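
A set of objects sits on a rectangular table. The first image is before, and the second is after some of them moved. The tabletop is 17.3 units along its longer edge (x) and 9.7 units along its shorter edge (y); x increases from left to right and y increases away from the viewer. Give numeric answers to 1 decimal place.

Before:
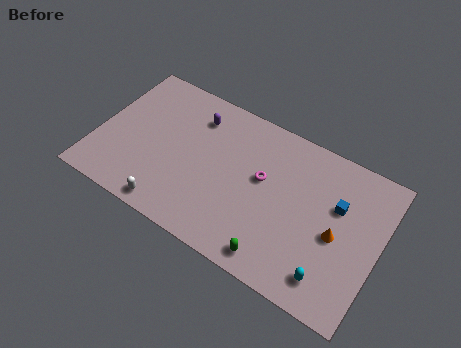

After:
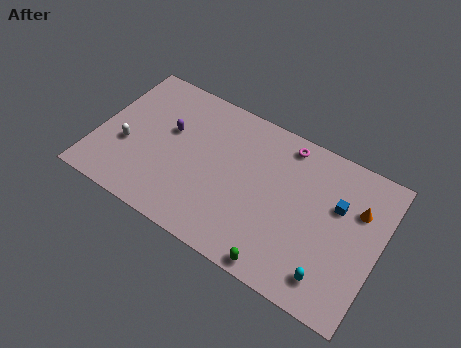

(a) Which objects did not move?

the blue cube and the cyan capsule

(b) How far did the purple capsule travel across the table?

2.2

The purple capsule moved from about (5.6, 7.6) to (4.2, 5.9), a distance of √(1.4² + 1.7²) ≈ 2.2.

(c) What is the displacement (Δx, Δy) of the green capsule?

(0.3, -0.4)

The green capsule was at about (11.6, 1.2) and moved to about (11.9, 0.8).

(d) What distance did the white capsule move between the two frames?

4.2

The white capsule was near (5.1, 1.0) before and (1.9, 3.7) after, so it travelled √(3.2² + 2.7²) ≈ 4.2 units.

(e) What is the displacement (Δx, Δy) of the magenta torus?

(1.0, 2.9)

The magenta torus was at about (10.1, 5.6) and moved to about (11.1, 8.5).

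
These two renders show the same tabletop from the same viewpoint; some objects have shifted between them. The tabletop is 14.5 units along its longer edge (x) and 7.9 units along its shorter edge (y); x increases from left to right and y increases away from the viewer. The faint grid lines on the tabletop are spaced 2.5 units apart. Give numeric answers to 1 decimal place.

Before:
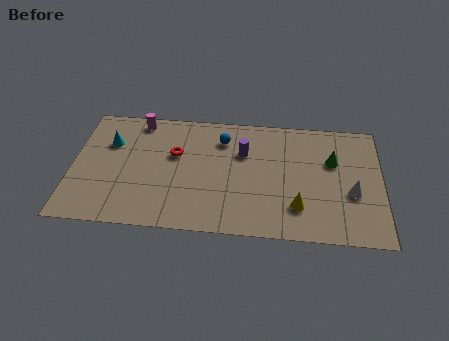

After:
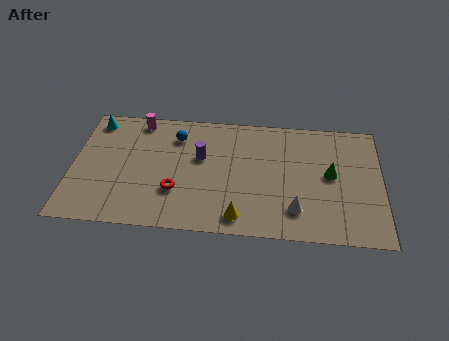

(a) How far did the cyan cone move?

1.6

The cyan cone moved from about (1.7, 5.4) to (0.9, 6.8), a distance of √(0.8² + 1.4²) ≈ 1.6.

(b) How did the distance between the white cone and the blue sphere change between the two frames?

+0.3

The distance was about 6.8 in the first image and 7.1 in the second, so they moved 0.3 units further apart.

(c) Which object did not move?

the magenta cylinder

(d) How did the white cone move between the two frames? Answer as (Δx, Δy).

(-2.6, -1.3)

The white cone was at about (13.1, 3.1) and moved to about (10.5, 1.8).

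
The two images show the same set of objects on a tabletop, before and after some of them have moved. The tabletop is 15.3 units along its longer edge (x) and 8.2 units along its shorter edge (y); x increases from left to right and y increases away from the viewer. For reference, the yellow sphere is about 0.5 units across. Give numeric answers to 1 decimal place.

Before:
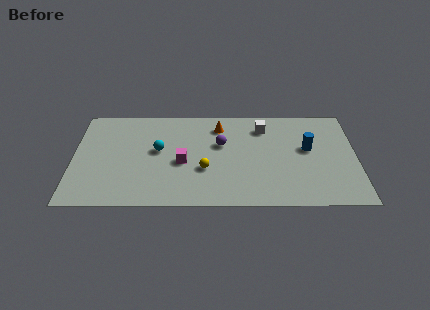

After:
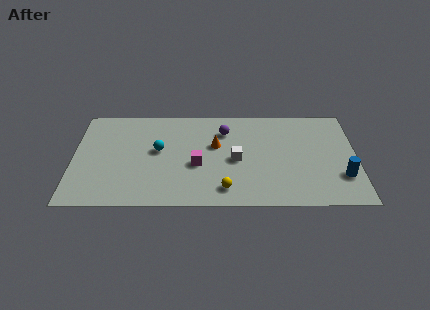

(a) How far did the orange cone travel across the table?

1.6

The orange cone moved from about (7.9, 6.6) to (7.7, 5.0), a distance of √(0.2² + 1.6²) ≈ 1.6.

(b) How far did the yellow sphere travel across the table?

1.9

The yellow sphere moved from about (7.1, 3.0) to (8.2, 1.4), a distance of √(1.1² + 1.6²) ≈ 1.9.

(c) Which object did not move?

the cyan sphere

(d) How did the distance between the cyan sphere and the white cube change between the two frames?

-1.7

They were about 6.0 units apart before and 4.3 after — 1.7 units closer together.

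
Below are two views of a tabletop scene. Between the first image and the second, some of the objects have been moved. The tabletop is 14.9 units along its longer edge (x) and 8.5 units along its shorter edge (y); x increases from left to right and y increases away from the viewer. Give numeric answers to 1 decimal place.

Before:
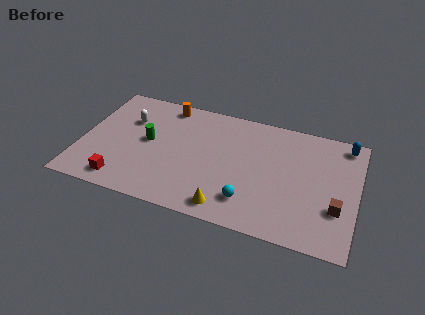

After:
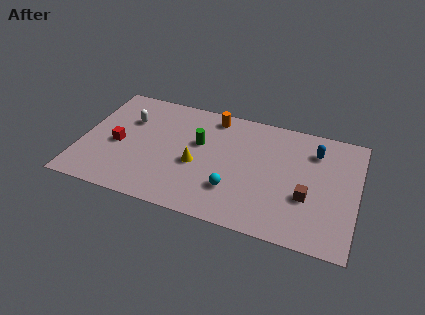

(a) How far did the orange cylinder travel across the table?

2.6

The orange cylinder was near (4.3, 7.5) before and (6.9, 7.4) after, so it travelled √(2.6² + 0.1²) ≈ 2.6 units.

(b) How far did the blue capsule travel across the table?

1.9

The blue capsule was near (14.1, 7.5) before and (12.5, 6.5) after, so it travelled √(1.6² + 1.0²) ≈ 1.9 units.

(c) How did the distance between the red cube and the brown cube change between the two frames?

-1.2

They were about 11.5 units apart before and 10.3 after — 1.2 units closer together.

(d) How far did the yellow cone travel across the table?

3.1

The yellow cone moved from about (8.2, 1.1) to (6.3, 3.6), a distance of √(1.9² + 2.5²) ≈ 3.1.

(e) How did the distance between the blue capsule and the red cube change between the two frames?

-2.4

The distance was about 13.2 in the first image and 10.8 in the second, so they moved 2.4 units closer together.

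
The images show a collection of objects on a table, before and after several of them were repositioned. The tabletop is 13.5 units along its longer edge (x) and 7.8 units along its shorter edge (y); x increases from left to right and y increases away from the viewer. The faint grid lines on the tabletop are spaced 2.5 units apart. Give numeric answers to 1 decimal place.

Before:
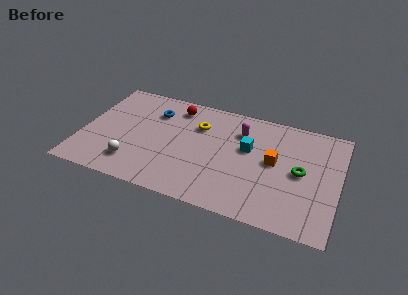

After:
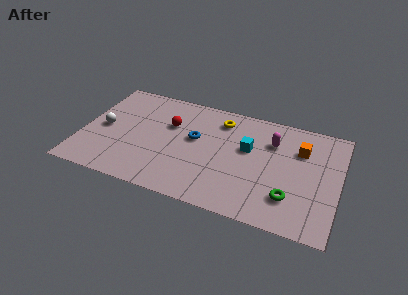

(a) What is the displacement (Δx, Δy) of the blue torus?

(2.3, -1.3)

The blue torus was at about (3.6, 5.8) and moved to about (5.9, 4.5).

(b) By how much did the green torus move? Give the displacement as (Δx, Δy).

(-0.4, -1.9)

From the two frames, the green torus sits at roughly (11.5, 3.9) before and (11.1, 2.0) after.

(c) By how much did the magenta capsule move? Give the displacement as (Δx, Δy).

(1.7, -0.2)

From the two frames, the magenta capsule sits at roughly (8.2, 5.8) before and (9.9, 5.6) after.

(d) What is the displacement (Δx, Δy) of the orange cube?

(1.3, 1.3)

From the two frames, the orange cube sits at roughly (10.1, 4.2) before and (11.4, 5.5) after.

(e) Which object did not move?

the cyan cube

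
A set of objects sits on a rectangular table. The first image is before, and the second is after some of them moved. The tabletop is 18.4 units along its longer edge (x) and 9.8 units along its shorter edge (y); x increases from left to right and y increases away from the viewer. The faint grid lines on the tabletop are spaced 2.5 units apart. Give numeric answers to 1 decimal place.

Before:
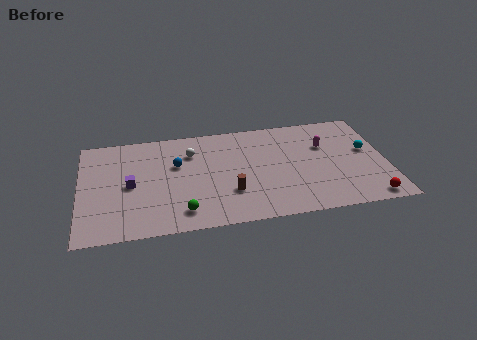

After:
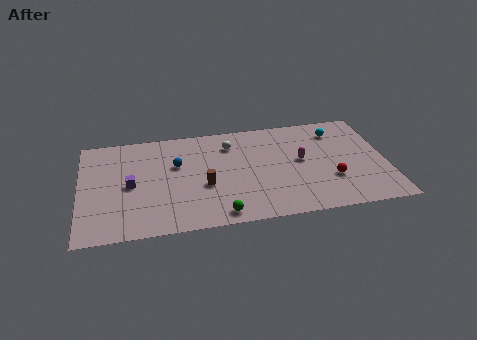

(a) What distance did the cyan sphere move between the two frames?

2.8

The cyan sphere was near (17.3, 5.6) before and (15.6, 7.8) after, so it travelled √(1.7² + 2.2²) ≈ 2.8 units.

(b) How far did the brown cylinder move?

1.7

The brown cylinder moved from about (8.9, 3.0) to (7.4, 3.9), a distance of √(1.5² + 0.9²) ≈ 1.7.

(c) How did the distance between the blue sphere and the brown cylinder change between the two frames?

-1.7

They were about 4.5 units apart before and 2.8 after — 1.7 units closer together.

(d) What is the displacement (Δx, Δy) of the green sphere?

(2.2, -0.6)

The green sphere was at about (6.0, 1.7) and moved to about (8.2, 1.1).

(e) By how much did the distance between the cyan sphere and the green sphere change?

-2.0

Before: roughly 12.0 units apart; after: 10.0. That's 2.0 units closer together.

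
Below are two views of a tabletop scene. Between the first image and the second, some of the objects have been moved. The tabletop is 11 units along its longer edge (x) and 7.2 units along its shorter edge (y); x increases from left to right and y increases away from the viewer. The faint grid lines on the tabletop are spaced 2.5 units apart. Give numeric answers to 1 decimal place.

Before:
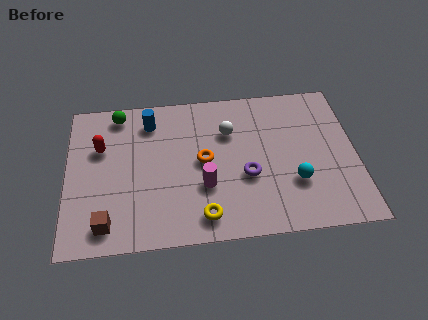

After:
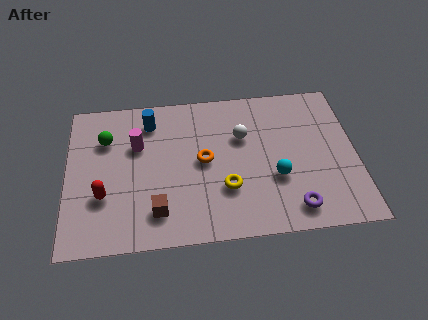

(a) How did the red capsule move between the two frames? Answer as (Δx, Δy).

(0.1, -2.3)

The red capsule started near (1.3, 4.7) and ended near (1.4, 2.4).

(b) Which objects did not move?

the orange torus and the blue cylinder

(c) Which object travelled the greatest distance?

the magenta cylinder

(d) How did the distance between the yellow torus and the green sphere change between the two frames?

-0.8

The distance was about 6.1 in the first image and 5.3 in the second, so they moved 0.8 units closer together.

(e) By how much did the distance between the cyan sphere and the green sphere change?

-0.8

Before: roughly 7.7 units apart; after: 6.9. That's 0.8 units closer together.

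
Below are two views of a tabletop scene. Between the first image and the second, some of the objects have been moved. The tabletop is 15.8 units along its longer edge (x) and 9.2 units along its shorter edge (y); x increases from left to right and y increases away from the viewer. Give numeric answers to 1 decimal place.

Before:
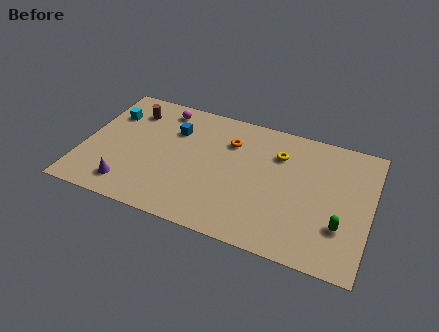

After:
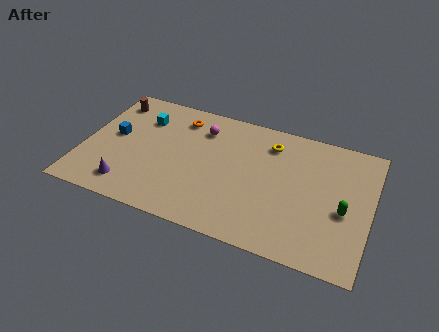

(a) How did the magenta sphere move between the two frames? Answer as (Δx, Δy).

(2.3, -0.8)

The magenta sphere was at about (4.0, 7.9) and moved to about (6.3, 7.1).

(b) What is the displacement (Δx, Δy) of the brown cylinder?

(-1.2, 0.4)

The brown cylinder started near (2.3, 7.2) and ended near (1.1, 7.6).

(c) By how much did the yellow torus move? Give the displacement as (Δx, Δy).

(-0.5, 0.6)

The yellow torus started near (10.6, 6.7) and ended near (10.1, 7.3).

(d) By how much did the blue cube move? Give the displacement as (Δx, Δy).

(-3.2, -1.5)

From the two frames, the blue cube sits at roughly (4.8, 6.5) before and (1.6, 5.0) after.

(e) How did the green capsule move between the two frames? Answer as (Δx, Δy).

(0.1, 1.1)

The green capsule started near (14.3, 2.8) and ended near (14.4, 3.9).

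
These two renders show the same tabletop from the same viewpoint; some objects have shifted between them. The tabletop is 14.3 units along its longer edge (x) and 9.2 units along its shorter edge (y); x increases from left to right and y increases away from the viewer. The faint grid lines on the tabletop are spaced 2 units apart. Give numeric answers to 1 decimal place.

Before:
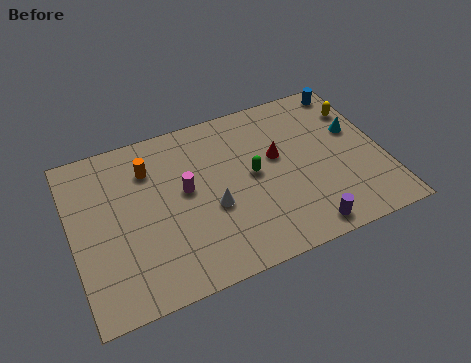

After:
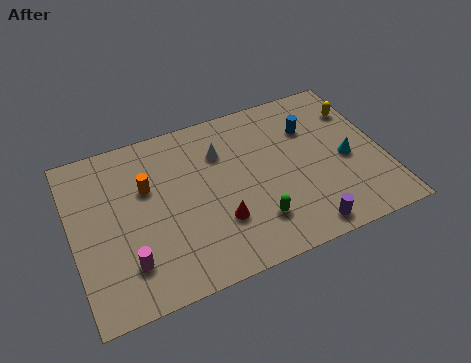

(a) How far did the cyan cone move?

1.6

The cyan cone was near (13.2, 5.6) before and (12.6, 4.1) after, so it travelled √(0.6² + 1.5²) ≈ 1.6 units.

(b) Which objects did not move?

the purple cylinder and the yellow capsule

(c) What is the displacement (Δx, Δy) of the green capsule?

(-0.2, -2.6)

The green capsule started near (8.3, 4.8) and ended near (8.1, 2.2).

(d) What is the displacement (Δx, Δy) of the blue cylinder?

(-2.1, -1.7)

From the two frames, the blue cylinder sits at roughly (13.3, 8.2) before and (11.2, 6.5) after.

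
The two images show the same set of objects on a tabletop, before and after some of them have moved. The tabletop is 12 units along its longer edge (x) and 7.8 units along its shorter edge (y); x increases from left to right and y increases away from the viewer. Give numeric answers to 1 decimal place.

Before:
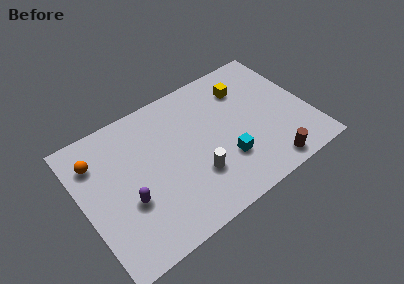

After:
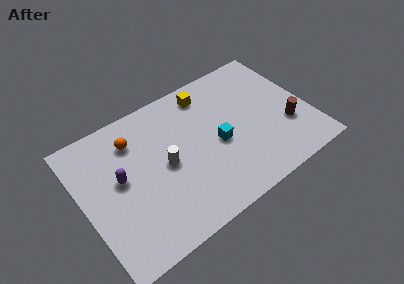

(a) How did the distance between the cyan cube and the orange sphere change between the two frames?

-2.4

They were about 7.2 units apart before and 4.8 after — 2.4 units closer together.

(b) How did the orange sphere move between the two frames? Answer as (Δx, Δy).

(2.0, 0.1)

The orange sphere started near (1.0, 5.9) and ended near (3.0, 6.0).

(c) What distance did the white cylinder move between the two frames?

2.0

The white cylinder was near (5.7, 2.4) before and (4.3, 3.8) after, so it travelled √(1.4² + 1.4²) ≈ 2.0 units.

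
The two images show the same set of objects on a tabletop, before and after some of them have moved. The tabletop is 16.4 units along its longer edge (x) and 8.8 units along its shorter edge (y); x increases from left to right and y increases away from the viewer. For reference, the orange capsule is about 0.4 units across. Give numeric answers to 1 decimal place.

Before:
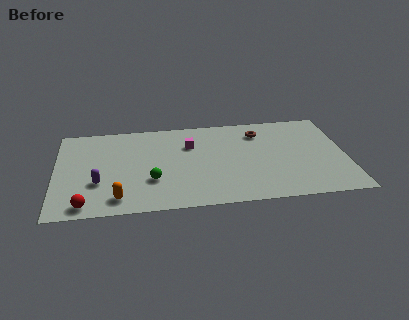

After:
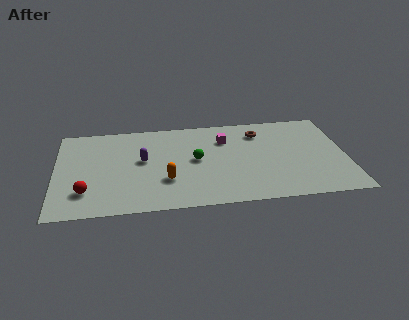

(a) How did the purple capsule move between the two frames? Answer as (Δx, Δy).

(2.5, 1.9)

From the two frames, the purple capsule sits at roughly (2.4, 3.0) before and (4.9, 4.9) after.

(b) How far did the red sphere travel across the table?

1.2

From (1.7, 1.0) to (1.7, 2.2), the red sphere covered √(0.0² + 1.2²) ≈ 1.2 units.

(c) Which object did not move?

the brown torus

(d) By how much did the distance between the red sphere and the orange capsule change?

+2.7

They were about 1.8 units apart before and 4.5 after — 2.7 units further apart.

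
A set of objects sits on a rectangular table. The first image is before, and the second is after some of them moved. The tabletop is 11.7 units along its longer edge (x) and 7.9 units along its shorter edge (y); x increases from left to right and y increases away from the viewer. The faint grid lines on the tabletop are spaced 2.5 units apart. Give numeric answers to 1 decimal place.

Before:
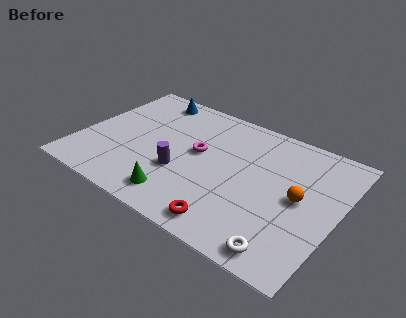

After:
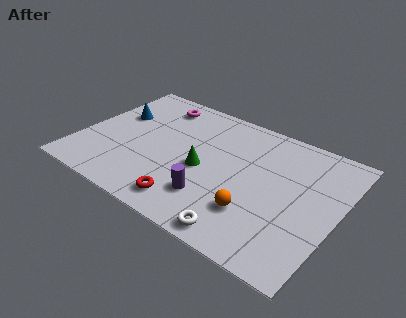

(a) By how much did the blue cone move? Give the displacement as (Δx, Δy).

(-1.2, -1.9)

The blue cone was at about (2.5, 6.9) and moved to about (1.3, 5.0).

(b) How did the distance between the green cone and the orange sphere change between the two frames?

-2.8

They were about 5.7 units apart before and 2.9 after — 2.8 units closer together.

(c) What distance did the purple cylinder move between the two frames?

1.8

The purple cylinder was near (4.8, 2.8) before and (6.4, 2.0) after, so it travelled √(1.6² + 0.8²) ≈ 1.8 units.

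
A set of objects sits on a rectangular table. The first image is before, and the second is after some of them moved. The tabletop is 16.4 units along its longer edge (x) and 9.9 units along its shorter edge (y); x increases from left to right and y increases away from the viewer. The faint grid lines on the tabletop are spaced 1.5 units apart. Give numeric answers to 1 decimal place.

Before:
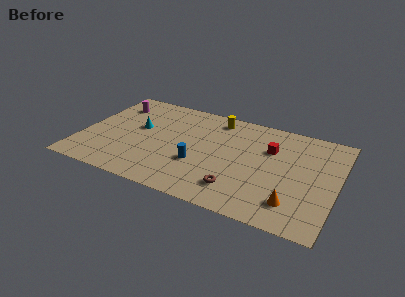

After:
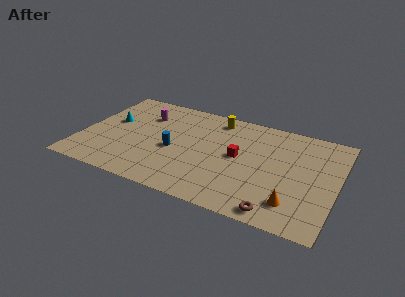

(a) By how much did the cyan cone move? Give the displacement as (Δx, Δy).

(-1.8, 0.1)

From the two frames, the cyan cone sits at roughly (3.5, 5.7) before and (1.7, 5.8) after.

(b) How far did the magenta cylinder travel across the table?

2.2

The magenta cylinder moved from about (1.6, 7.7) to (3.7, 7.2), a distance of √(2.1² + 0.5²) ≈ 2.2.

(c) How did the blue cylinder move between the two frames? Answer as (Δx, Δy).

(-1.7, 0.8)

The blue cylinder was at about (7.7, 3.5) and moved to about (6.0, 4.3).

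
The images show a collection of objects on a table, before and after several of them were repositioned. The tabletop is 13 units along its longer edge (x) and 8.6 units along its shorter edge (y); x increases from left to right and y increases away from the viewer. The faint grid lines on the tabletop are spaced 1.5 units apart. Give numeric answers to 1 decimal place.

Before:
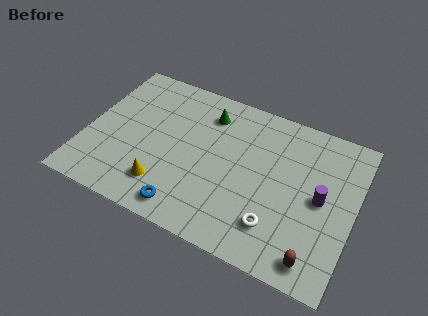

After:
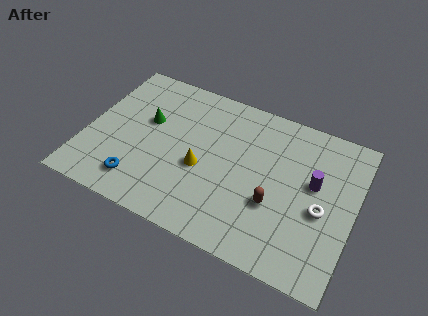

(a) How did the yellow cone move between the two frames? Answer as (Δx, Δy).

(1.6, 1.7)

The yellow cone was at about (4.1, 1.9) and moved to about (5.7, 3.6).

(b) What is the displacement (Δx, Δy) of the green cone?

(-2.8, -1.6)

The green cone was at about (5.6, 6.8) and moved to about (2.8, 5.2).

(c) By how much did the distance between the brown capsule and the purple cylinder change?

-0.7

The distance was about 3.2 in the first image and 2.5 in the second, so they moved 0.7 units closer together.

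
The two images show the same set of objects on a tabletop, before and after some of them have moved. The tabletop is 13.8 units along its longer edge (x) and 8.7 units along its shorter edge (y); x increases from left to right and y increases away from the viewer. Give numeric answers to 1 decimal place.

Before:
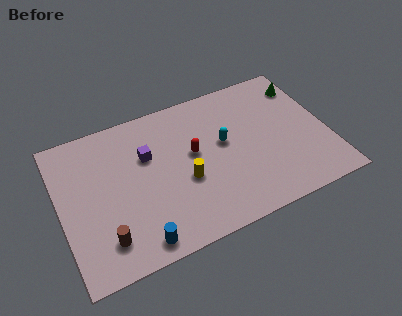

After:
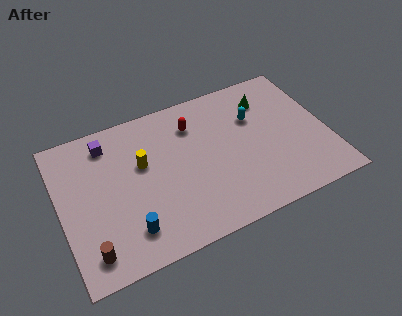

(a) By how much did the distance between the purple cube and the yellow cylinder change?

-0.3

They were about 2.8 units apart before and 2.5 after — 0.3 units closer together.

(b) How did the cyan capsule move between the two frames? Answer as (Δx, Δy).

(1.7, 0.9)

The cyan capsule started near (8.5, 4.9) and ended near (10.2, 5.8).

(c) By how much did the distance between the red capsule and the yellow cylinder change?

+1.6

They were about 1.5 units apart before and 3.1 after — 1.6 units further apart.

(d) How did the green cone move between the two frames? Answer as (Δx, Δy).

(-2.0, -0.2)

The green cone started near (13.0, 6.9) and ended near (11.0, 6.7).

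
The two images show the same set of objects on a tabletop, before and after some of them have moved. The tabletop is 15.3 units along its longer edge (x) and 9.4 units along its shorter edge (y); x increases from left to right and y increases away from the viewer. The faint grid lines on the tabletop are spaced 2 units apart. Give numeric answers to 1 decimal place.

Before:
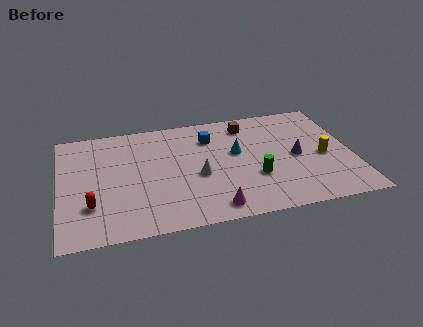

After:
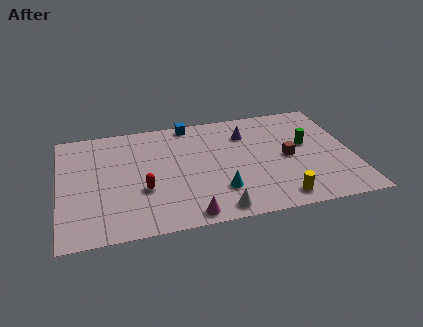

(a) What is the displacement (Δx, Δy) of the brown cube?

(1.9, -3.3)

From the two frames, the brown cube sits at roughly (10.0, 7.8) before and (11.9, 4.5) after.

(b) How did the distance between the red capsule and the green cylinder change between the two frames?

+0.4

Before: roughly 8.5 units apart; after: 8.9. That's 0.4 units further apart.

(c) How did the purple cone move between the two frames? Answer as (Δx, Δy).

(-2.5, 2.5)

The purple cone was at about (12.4, 4.5) and moved to about (9.9, 7.0).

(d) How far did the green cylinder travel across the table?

3.6

From (10.1, 3.2) to (13.0, 5.4), the green cylinder covered √(2.9² + 2.2²) ≈ 3.6 units.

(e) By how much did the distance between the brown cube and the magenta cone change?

-0.5

Before: roughly 7.0 units apart; after: 6.5. That's 0.5 units closer together.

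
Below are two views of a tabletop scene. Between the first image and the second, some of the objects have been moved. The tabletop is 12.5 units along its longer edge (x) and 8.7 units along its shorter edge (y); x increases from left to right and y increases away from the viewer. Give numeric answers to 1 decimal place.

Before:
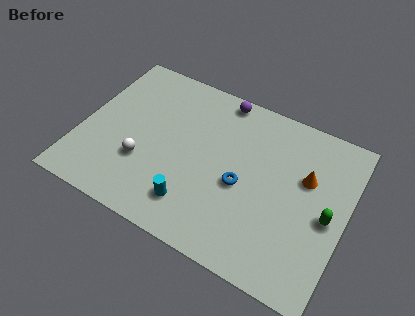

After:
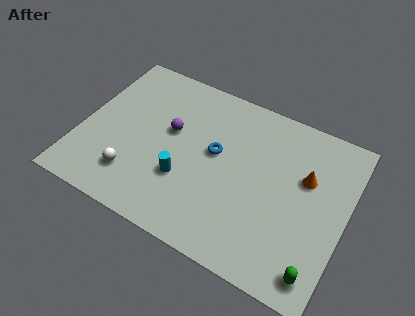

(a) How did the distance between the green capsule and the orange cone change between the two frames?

+2.5

They were about 1.9 units apart before and 4.4 after — 2.5 units further apart.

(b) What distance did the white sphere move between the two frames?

0.9

The white sphere moved from about (3.1, 2.9) to (2.8, 2.0), a distance of √(0.3² + 0.9²) ≈ 0.9.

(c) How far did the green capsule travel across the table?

2.8

From (11.7, 4.0) to (11.6, 1.2), the green capsule covered √(0.1² + 2.8²) ≈ 2.8 units.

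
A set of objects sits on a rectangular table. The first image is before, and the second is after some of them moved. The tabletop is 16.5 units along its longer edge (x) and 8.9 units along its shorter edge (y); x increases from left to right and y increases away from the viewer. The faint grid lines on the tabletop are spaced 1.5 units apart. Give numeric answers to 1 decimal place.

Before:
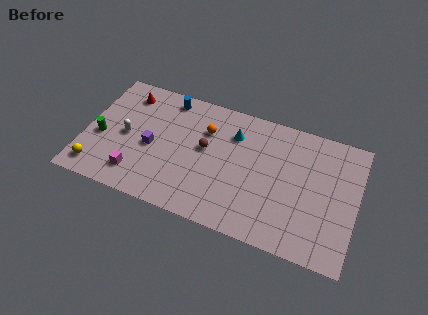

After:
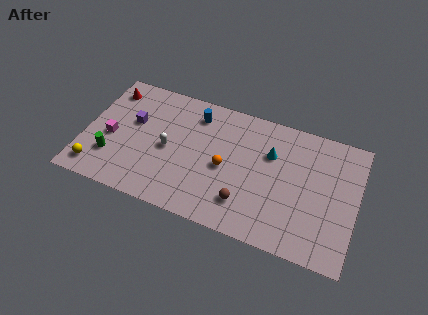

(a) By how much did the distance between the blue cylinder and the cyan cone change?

+0.5

They were about 4.4 units apart before and 4.9 after — 0.5 units further apart.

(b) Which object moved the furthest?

the brown sphere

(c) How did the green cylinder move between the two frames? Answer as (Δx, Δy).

(0.8, -1.2)

The green cylinder started near (1.0, 3.7) and ended near (1.8, 2.5).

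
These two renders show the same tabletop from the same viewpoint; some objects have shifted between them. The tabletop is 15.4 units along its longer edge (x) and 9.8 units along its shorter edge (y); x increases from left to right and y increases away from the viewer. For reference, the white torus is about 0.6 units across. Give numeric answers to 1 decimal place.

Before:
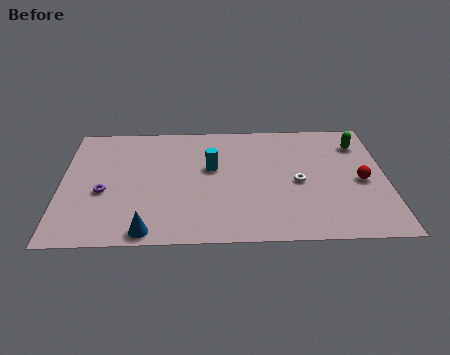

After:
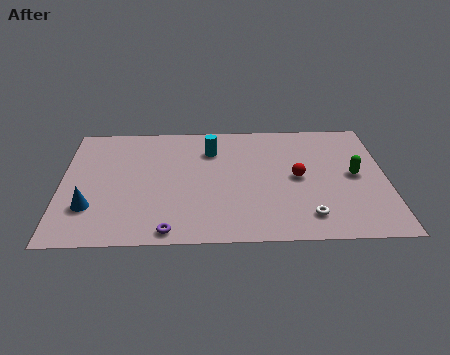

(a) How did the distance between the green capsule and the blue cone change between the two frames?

+0.6

They were about 12.1 units apart before and 12.7 after — 0.6 units further apart.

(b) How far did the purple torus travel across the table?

4.4

From (2.0, 4.0) to (5.1, 0.9), the purple torus covered √(3.1² + 3.1²) ≈ 4.4 units.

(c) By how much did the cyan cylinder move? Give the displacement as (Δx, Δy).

(0.0, 1.5)

The cyan cylinder started near (7.1, 5.8) and ended near (7.1, 7.3).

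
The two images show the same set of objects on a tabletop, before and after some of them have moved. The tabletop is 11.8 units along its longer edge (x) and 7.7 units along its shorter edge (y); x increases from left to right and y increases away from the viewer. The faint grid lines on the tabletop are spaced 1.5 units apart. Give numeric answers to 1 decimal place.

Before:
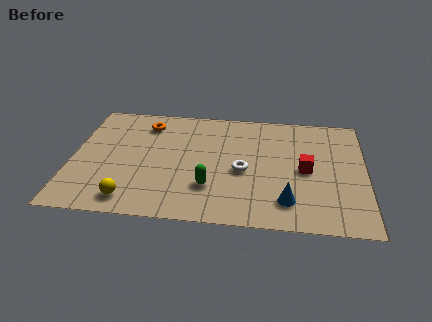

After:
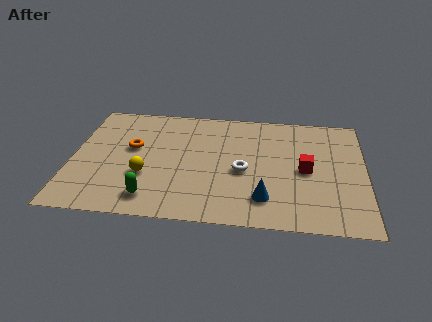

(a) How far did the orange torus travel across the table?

1.8

The orange torus moved from about (2.9, 6.2) to (2.4, 4.5), a distance of √(0.5² + 1.7²) ≈ 1.8.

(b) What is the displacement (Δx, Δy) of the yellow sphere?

(0.5, 1.6)

From the two frames, the yellow sphere sits at roughly (2.5, 1.1) before and (3.0, 2.7) after.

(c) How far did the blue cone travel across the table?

0.9

From (8.7, 1.6) to (7.8, 1.7), the blue cone covered √(0.9² + 0.1²) ≈ 0.9 units.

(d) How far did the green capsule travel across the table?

2.5

The green capsule moved from about (5.6, 2.2) to (3.3, 1.3), a distance of √(2.3² + 0.9²) ≈ 2.5.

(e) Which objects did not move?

the red cube and the white torus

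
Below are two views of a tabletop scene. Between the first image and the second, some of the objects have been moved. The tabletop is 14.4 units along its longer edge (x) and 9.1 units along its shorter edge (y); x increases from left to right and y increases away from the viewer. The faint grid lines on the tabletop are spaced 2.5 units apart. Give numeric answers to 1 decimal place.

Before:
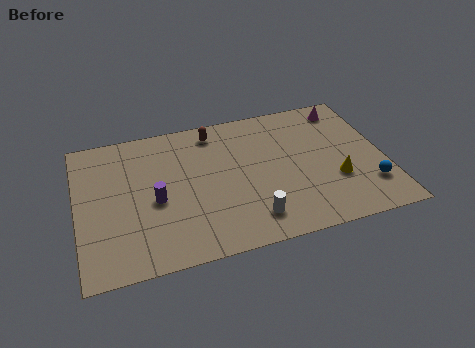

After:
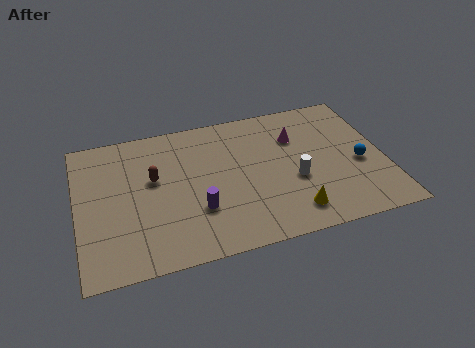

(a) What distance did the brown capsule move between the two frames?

3.8

The brown capsule was near (6.6, 7.8) before and (3.6, 5.4) after, so it travelled √(3.0² + 2.4²) ≈ 3.8 units.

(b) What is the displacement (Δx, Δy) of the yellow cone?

(-2.2, -1.5)

The yellow cone was at about (12.0, 3.1) and moved to about (9.8, 1.6).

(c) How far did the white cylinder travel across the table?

2.9

The white cylinder moved from about (7.9, 1.7) to (10.1, 3.6), a distance of √(2.2² + 1.9²) ≈ 2.9.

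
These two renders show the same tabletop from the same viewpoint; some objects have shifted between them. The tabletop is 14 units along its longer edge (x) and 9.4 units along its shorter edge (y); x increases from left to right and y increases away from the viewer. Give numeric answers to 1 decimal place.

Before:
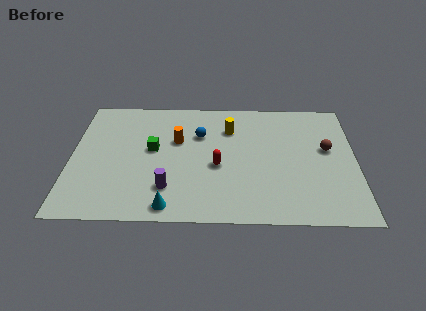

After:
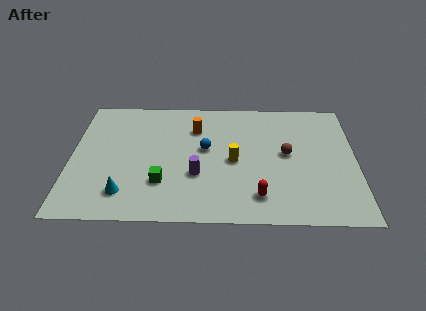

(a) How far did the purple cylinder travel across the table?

1.7

The purple cylinder moved from about (4.8, 2.3) to (6.2, 3.3), a distance of √(1.4² + 1.0²) ≈ 1.7.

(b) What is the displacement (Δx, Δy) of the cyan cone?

(-2.2, 0.9)

The cyan cone started near (4.9, 1.0) and ended near (2.7, 1.9).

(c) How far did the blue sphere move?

1.1

The blue sphere was near (6.3, 6.4) before and (6.6, 5.3) after, so it travelled √(0.3² + 1.1²) ≈ 1.1 units.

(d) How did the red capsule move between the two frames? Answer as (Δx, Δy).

(2.0, -2.2)

From the two frames, the red capsule sits at roughly (7.2, 4.0) before and (9.2, 1.8) after.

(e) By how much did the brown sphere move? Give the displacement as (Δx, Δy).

(-2.0, -0.4)

The brown sphere started near (12.6, 5.4) and ended near (10.6, 5.0).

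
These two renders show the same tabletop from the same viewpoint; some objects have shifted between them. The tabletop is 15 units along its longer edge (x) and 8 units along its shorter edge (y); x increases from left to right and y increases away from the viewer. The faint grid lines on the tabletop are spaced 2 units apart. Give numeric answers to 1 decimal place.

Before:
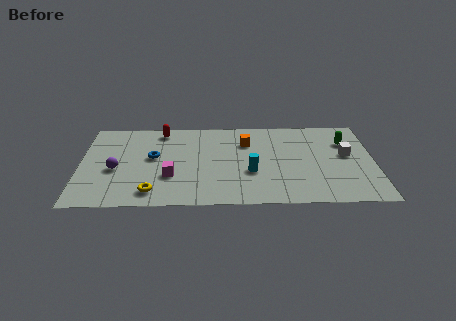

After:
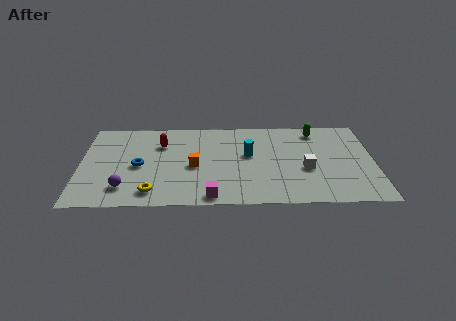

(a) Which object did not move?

the yellow torus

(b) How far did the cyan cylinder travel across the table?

1.6

From (8.7, 3.0) to (8.6, 4.6), the cyan cylinder covered √(0.1² + 1.6²) ≈ 1.6 units.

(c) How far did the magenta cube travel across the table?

2.8

From (4.6, 2.7) to (6.7, 0.8), the magenta cube covered √(2.1² + 1.9²) ≈ 2.8 units.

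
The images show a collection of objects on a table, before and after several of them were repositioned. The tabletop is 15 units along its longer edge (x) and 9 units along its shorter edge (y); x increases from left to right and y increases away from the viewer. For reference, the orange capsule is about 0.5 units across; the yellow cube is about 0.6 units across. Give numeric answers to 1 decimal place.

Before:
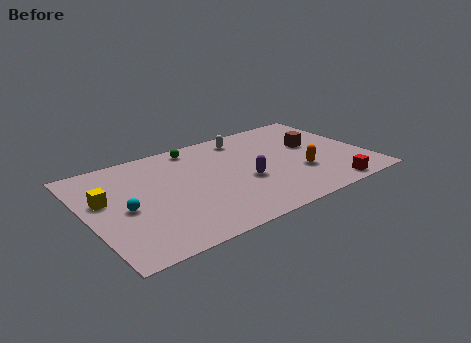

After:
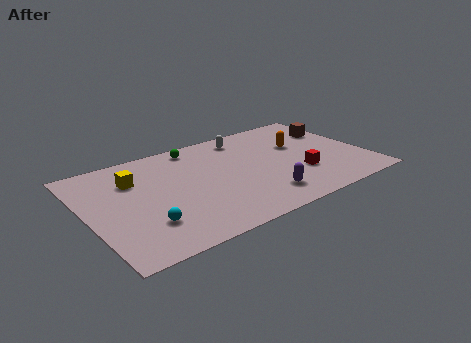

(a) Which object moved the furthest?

the orange capsule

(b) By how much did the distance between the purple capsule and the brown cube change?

+2.3

The distance was about 4.4 in the first image and 6.7 in the second, so they moved 2.3 units further apart.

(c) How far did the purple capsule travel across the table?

1.9

The purple capsule was near (8.3, 3.6) before and (8.9, 1.8) after, so it travelled √(0.6² + 1.8²) ≈ 1.9 units.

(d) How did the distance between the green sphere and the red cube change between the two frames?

-2.3

The distance was about 9.3 in the first image and 7.0 in the second, so they moved 2.3 units closer together.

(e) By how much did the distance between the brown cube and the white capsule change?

+1.0

Before: roughly 4.1 units apart; after: 5.1. That's 1.0 units further apart.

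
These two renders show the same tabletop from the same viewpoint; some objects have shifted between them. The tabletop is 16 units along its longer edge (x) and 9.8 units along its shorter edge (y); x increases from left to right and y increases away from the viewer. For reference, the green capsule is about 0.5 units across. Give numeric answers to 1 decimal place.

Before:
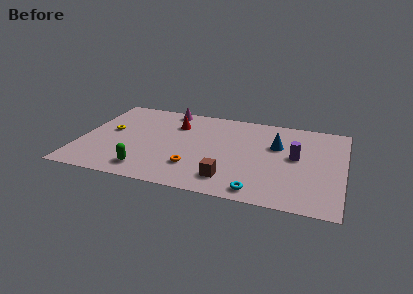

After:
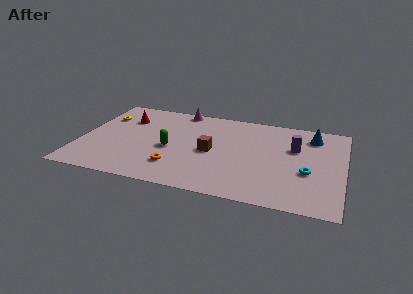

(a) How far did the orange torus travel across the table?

1.1

The orange torus was near (7.1, 2.6) before and (6.0, 2.4) after, so it travelled √(1.1² + 0.2²) ≈ 1.1 units.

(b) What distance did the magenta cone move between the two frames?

0.7

From (5.0, 8.8) to (5.7, 9.0), the magenta cone covered √(0.7² + 0.2²) ≈ 0.7 units.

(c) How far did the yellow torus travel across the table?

1.7

The yellow torus was near (1.7, 5.4) before and (1.1, 7.0) after, so it travelled √(0.6² + 1.6²) ≈ 1.7 units.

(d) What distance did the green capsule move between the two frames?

3.0

The green capsule moved from about (4.3, 1.6) to (5.5, 4.3), a distance of √(1.2² + 2.7²) ≈ 3.0.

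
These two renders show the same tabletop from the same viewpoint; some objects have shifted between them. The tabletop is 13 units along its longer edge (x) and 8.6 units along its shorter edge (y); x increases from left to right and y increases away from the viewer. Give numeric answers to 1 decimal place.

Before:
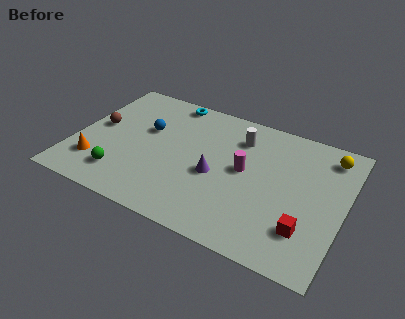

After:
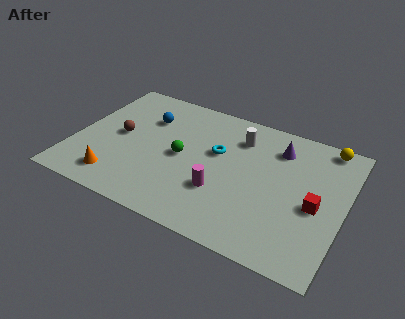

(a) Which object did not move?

the white cylinder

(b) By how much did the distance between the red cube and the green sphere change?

-2.3

They were about 8.8 units apart before and 6.5 after — 2.3 units closer together.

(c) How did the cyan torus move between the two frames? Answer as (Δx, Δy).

(2.7, -2.6)

The cyan torus was at about (4.1, 7.8) and moved to about (6.8, 5.2).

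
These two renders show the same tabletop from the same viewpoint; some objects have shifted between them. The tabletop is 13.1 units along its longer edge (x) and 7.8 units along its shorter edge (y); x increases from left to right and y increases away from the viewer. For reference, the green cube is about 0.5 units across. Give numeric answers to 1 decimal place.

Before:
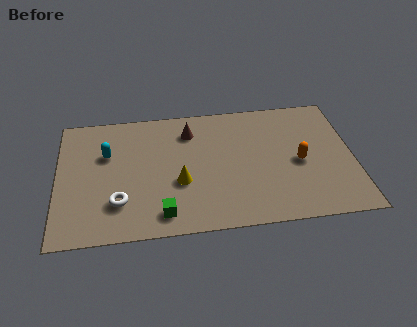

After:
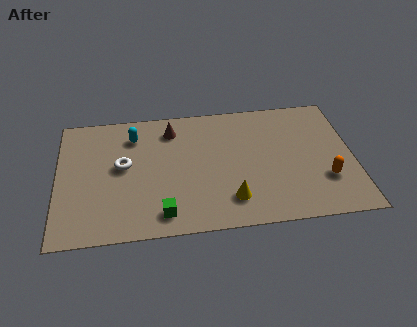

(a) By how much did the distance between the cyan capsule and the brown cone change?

-2.1

Before: roughly 3.8 units apart; after: 1.7. That's 2.1 units closer together.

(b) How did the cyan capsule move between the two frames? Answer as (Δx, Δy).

(1.2, 1.0)

The cyan capsule started near (2.2, 5.1) and ended near (3.4, 6.1).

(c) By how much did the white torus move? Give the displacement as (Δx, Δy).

(0.2, 2.2)

From the two frames, the white torus sits at roughly (2.7, 2.1) before and (2.9, 4.3) after.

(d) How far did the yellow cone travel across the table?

2.6

The yellow cone moved from about (5.4, 3.0) to (7.6, 1.7), a distance of √(2.2² + 1.3²) ≈ 2.6.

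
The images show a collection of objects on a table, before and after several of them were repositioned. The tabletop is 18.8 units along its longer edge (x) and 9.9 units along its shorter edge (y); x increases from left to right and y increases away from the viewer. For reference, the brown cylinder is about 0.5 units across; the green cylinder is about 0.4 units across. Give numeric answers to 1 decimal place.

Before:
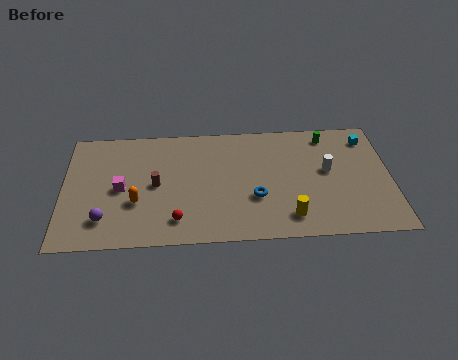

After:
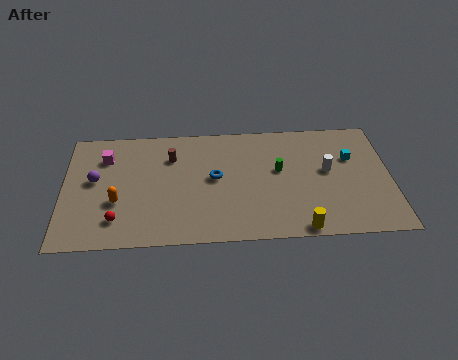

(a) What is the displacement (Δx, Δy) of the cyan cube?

(-1.0, -1.6)

The cyan cube was at about (17.6, 8.1) and moved to about (16.6, 6.5).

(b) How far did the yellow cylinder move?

1.2

The yellow cylinder moved from about (12.9, 1.8) to (13.5, 0.8), a distance of √(0.6² + 1.0²) ≈ 1.2.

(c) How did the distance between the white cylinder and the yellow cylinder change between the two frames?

+0.6

They were about 4.4 units apart before and 5.0 after — 0.6 units further apart.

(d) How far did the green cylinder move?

4.0

From (15.3, 8.5) to (12.4, 5.7), the green cylinder covered √(2.9² + 2.8²) ≈ 4.0 units.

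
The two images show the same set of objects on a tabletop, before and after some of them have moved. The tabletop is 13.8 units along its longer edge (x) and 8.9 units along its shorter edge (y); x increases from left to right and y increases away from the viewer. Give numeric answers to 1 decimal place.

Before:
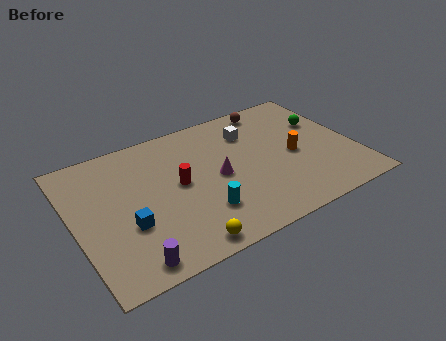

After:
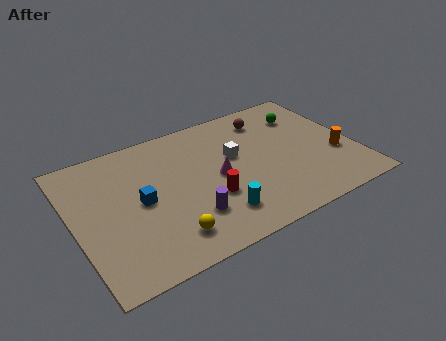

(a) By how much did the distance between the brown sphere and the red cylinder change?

-0.6

They were about 6.1 units apart before and 5.5 after — 0.6 units closer together.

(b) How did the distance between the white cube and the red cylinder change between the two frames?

-1.6

Before: roughly 4.3 units apart; after: 2.7. That's 1.6 units closer together.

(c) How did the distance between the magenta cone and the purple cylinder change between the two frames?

-3.3

The distance was about 5.8 in the first image and 2.5 in the second, so they moved 3.3 units closer together.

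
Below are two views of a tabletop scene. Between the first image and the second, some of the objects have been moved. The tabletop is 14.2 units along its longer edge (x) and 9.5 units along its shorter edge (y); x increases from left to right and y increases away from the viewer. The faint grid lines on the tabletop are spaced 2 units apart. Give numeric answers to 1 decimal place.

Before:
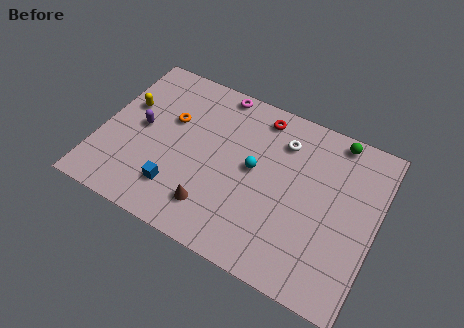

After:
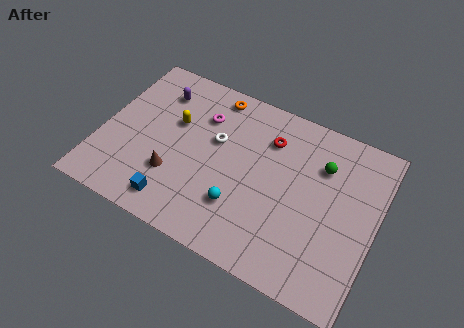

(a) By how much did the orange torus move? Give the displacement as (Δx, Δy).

(1.9, 2.4)

The orange torus started near (3.4, 6.0) and ended near (5.3, 8.4).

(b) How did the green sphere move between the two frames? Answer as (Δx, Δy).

(-0.5, -1.8)

The green sphere was at about (11.7, 8.6) and moved to about (11.2, 6.8).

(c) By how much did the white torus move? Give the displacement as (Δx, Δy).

(-3.3, -1.5)

The white torus started near (9.1, 7.3) and ended near (5.8, 5.8).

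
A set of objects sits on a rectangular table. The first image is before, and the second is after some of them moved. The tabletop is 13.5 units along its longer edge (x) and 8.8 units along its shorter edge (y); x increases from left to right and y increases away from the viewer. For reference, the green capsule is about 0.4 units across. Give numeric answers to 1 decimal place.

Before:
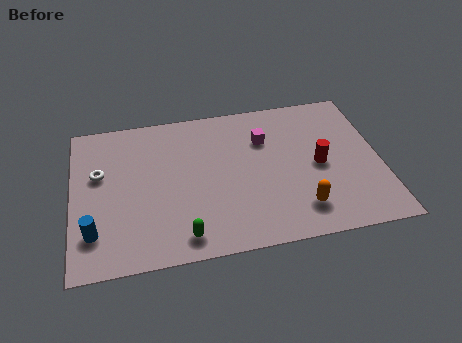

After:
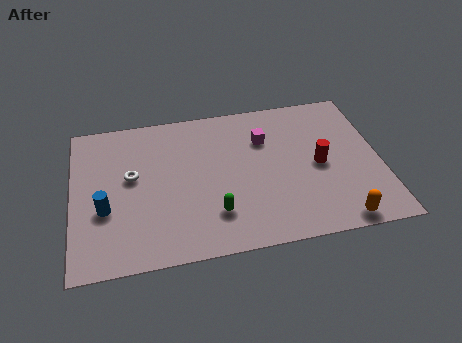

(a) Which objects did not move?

the magenta cube and the red cylinder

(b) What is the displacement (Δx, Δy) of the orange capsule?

(1.6, -1.0)

The orange capsule started near (9.8, 1.8) and ended near (11.4, 0.8).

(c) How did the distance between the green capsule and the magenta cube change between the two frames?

-1.6

Before: roughly 6.3 units apart; after: 4.7. That's 1.6 units closer together.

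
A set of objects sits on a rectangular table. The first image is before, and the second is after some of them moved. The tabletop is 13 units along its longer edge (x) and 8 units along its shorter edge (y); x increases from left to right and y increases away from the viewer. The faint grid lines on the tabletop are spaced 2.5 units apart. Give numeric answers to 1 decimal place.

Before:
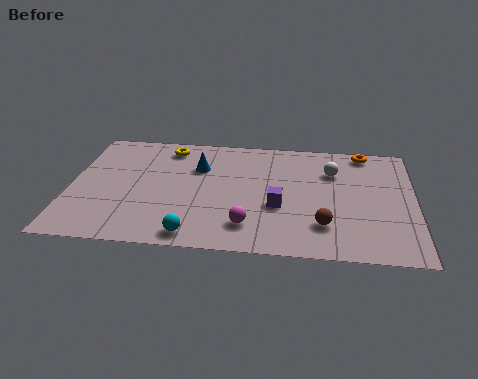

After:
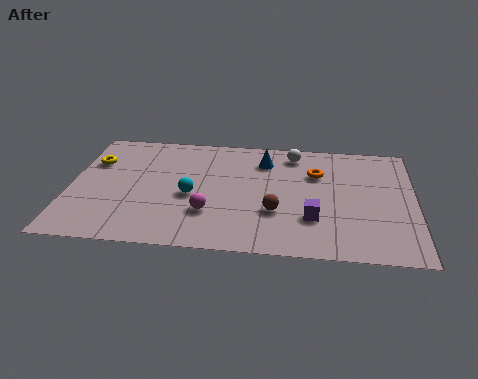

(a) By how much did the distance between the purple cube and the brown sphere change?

-0.6

The distance was about 2.0 in the first image and 1.4 in the second, so they moved 0.6 units closer together.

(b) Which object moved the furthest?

the yellow torus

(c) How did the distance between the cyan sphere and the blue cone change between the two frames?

-0.8

Before: roughly 4.6 units apart; after: 3.8. That's 0.8 units closer together.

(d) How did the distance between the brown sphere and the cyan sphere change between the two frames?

-1.6

The distance was about 4.9 in the first image and 3.3 in the second, so they moved 1.6 units closer together.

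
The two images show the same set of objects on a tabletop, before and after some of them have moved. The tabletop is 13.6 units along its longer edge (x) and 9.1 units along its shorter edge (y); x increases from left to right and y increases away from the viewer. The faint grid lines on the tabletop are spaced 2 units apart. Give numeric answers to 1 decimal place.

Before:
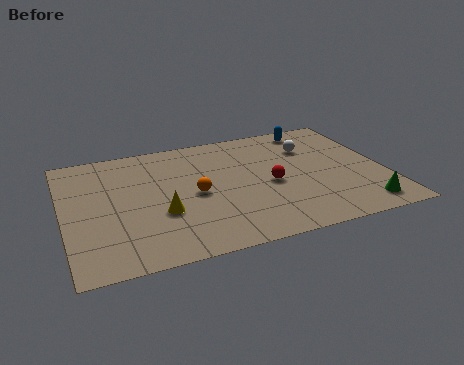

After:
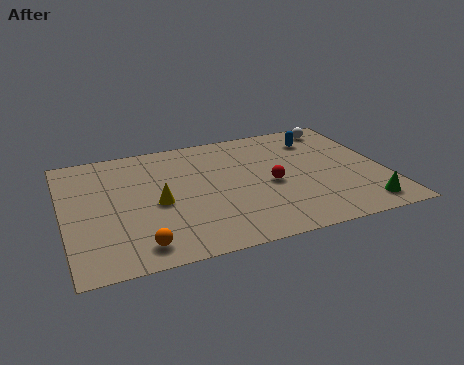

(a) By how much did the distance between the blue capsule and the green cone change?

-0.9

The distance was about 6.8 in the first image and 5.9 in the second, so they moved 0.9 units closer together.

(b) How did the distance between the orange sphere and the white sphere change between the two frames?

+5.7

The distance was about 5.6 in the first image and 11.3 in the second, so they moved 5.7 units further apart.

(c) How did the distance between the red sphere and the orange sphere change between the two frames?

+3.2

The distance was about 3.2 in the first image and 6.4 in the second, so they moved 3.2 units further apart.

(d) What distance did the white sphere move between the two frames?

2.0

The white sphere was near (10.7, 6.5) before and (12.1, 7.9) after, so it travelled √(1.4² + 1.4²) ≈ 2.0 units.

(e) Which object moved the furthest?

the orange sphere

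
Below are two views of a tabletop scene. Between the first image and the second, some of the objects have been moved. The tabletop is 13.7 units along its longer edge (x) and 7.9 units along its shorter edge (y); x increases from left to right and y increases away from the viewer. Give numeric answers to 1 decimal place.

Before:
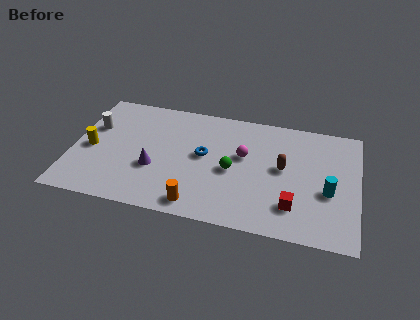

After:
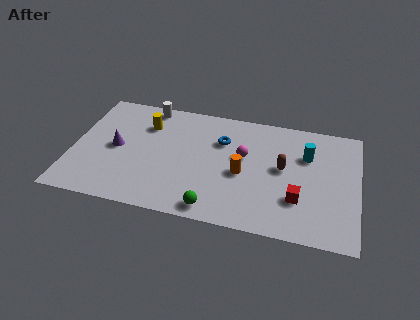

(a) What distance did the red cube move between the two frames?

0.5

From (10.7, 1.9) to (10.9, 2.4), the red cube covered √(0.2² + 0.5²) ≈ 0.5 units.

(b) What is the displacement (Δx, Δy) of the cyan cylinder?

(-1.1, 2.2)

From the two frames, the cyan cylinder sits at roughly (12.3, 3.2) before and (11.2, 5.4) after.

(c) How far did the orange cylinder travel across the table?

3.2

The orange cylinder moved from about (6.2, 1.0) to (8.2, 3.5), a distance of √(2.0² + 2.5²) ≈ 3.2.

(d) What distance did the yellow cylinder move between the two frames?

3.3

The yellow cylinder moved from about (0.9, 3.6) to (3.4, 5.8), a distance of √(2.5² + 2.2²) ≈ 3.3.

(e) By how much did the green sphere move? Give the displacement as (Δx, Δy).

(-0.7, -2.7)

From the two frames, the green sphere sits at roughly (7.7, 3.6) before and (7.0, 0.9) after.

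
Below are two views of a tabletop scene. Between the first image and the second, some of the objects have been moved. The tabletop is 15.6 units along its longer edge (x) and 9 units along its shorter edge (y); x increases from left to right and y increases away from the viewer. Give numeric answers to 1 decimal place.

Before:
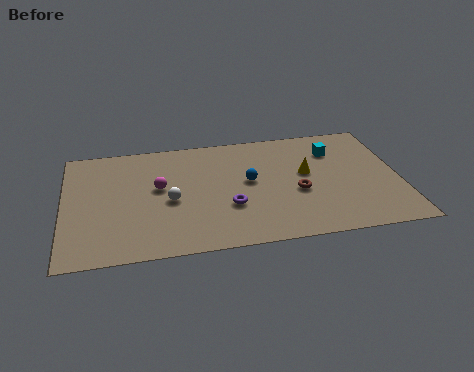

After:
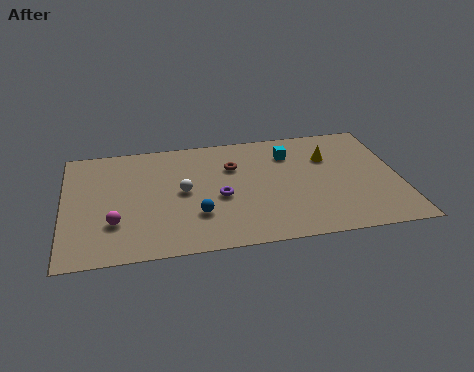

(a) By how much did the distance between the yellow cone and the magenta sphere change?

+3.8

Before: roughly 6.9 units apart; after: 10.7. That's 3.8 units further apart.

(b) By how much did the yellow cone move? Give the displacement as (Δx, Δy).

(1.1, 1.1)

The yellow cone was at about (11.3, 5.1) and moved to about (12.4, 6.2).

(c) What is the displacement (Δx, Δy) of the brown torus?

(-2.9, 2.5)

The brown torus was at about (10.8, 3.7) and moved to about (7.9, 6.2).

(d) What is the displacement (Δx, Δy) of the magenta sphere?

(-2.1, -2.4)

From the two frames, the magenta sphere sits at roughly (4.4, 5.1) before and (2.3, 2.7) after.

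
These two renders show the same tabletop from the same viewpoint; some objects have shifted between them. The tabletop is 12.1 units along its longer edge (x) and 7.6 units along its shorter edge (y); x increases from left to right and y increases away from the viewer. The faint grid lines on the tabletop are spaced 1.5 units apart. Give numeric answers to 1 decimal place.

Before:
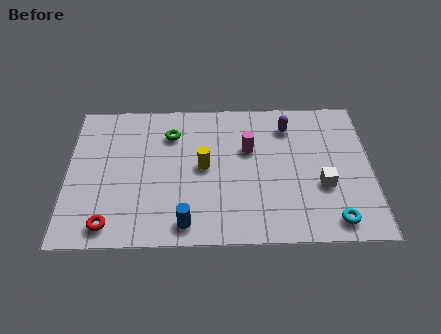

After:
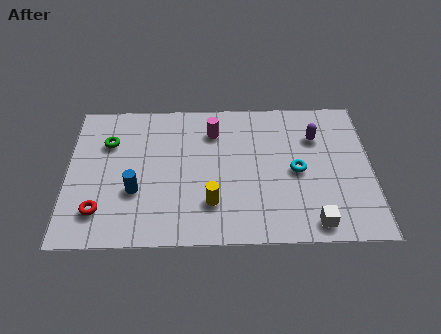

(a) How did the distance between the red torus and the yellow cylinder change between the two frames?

-0.3

They were about 4.7 units apart before and 4.4 after — 0.3 units closer together.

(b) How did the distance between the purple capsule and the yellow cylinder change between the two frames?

+1.4

They were about 4.0 units apart before and 5.4 after — 1.4 units further apart.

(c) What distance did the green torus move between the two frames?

2.5

From (4.1, 5.7) to (1.6, 5.3), the green torus covered √(2.5² + 0.4²) ≈ 2.5 units.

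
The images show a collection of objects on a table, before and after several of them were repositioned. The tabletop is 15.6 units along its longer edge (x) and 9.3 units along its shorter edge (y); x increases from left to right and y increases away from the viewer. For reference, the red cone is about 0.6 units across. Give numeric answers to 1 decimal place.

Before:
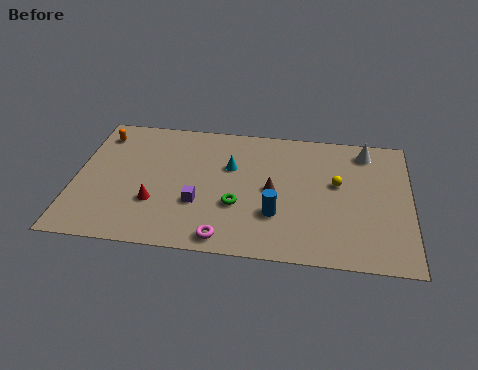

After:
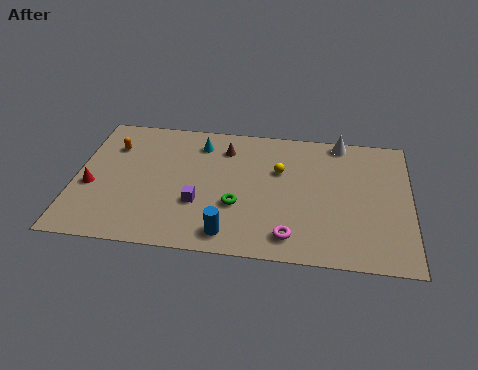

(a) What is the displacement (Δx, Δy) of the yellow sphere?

(-2.7, 0.6)

The yellow sphere started near (12.2, 5.4) and ended near (9.5, 6.0).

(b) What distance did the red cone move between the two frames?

3.1

The red cone was near (3.8, 3.0) before and (0.8, 3.8) after, so it travelled √(3.0² + 0.8²) ≈ 3.1 units.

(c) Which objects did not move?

the purple cube and the green torus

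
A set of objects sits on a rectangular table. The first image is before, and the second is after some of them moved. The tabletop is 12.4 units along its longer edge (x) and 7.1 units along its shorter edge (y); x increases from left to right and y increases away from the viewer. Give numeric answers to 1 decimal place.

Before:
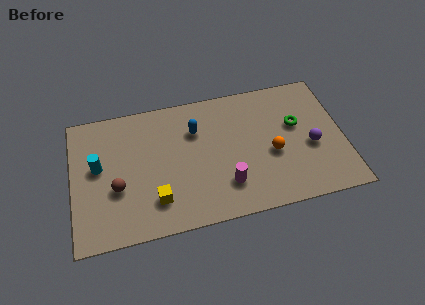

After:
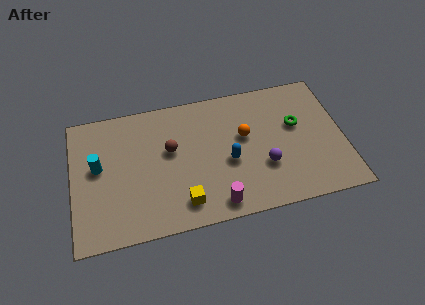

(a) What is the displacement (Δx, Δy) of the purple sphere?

(-2.2, -0.6)

The purple sphere was at about (10.9, 3.0) and moved to about (8.7, 2.4).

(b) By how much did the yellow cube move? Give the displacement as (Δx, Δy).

(1.2, -0.4)

The yellow cube started near (3.7, 1.7) and ended near (4.9, 1.3).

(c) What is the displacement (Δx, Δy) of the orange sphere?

(-1.2, 1.2)

From the two frames, the orange sphere sits at roughly (9.1, 3.0) before and (7.9, 4.2) after.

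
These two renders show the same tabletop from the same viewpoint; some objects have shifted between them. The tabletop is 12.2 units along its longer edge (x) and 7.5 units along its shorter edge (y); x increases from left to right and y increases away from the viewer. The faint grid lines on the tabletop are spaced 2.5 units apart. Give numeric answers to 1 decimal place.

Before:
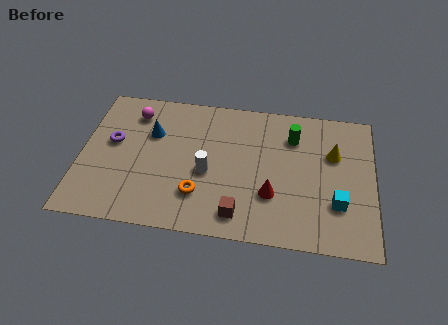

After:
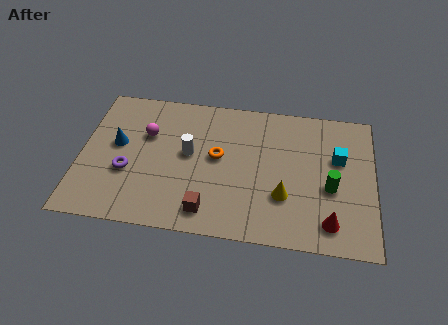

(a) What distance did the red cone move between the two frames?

2.6

The red cone was near (8.0, 2.4) before and (10.4, 1.3) after, so it travelled √(2.4² + 1.1²) ≈ 2.6 units.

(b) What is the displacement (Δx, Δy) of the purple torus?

(0.7, -1.5)

The purple torus was at about (1.3, 4.3) and moved to about (2.0, 2.8).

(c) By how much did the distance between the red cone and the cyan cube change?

+0.7

They were about 2.7 units apart before and 3.4 after — 0.7 units further apart.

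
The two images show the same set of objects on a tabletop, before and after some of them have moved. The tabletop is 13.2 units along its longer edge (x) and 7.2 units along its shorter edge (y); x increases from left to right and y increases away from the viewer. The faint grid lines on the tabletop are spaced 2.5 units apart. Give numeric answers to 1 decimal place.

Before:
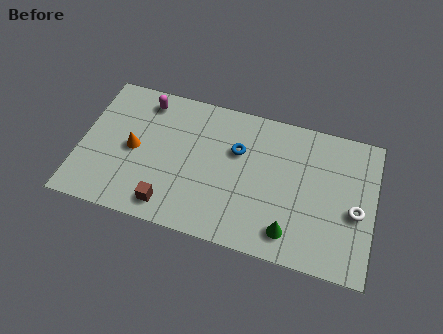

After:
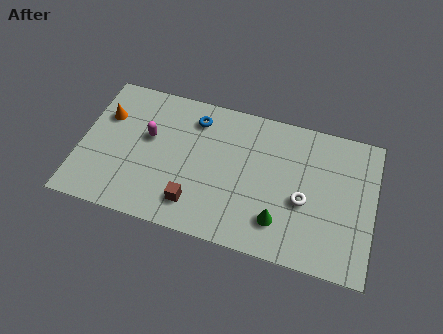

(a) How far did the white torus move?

2.3

The white torus was near (12.4, 3.1) before and (10.1, 3.0) after, so it travelled √(2.3² + 0.1²) ≈ 2.3 units.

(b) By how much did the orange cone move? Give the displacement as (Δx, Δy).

(-1.4, 1.4)

From the two frames, the orange cone sits at roughly (2.4, 3.5) before and (1.0, 4.9) after.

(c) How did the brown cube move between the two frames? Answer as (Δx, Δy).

(1.1, 0.4)

The brown cube was at about (4.2, 1.1) and moved to about (5.3, 1.5).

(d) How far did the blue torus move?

2.3

The blue torus moved from about (7.0, 4.7) to (5.0, 5.8), a distance of √(2.0² + 1.1²) ≈ 2.3.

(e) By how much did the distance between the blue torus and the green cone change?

+1.5

The distance was about 4.3 in the first image and 5.8 in the second, so they moved 1.5 units further apart.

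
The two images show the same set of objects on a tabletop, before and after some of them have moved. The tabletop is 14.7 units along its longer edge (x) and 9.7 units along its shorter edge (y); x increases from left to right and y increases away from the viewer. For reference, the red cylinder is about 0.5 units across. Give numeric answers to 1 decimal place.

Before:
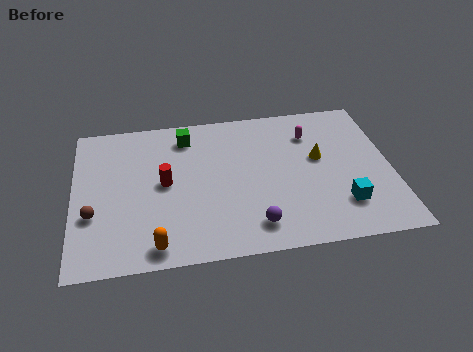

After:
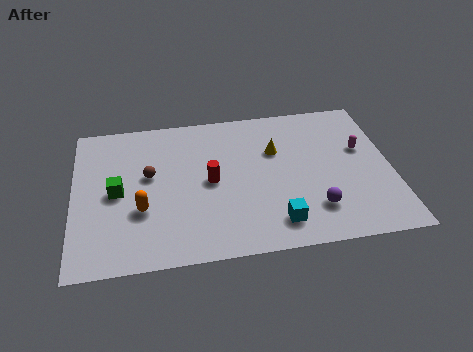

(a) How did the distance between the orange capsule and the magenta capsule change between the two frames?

+0.9

The distance was about 9.7 in the first image and 10.6 in the second, so they moved 0.9 units further apart.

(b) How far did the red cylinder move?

2.1

The red cylinder moved from about (4.2, 5.0) to (6.3, 4.8), a distance of √(2.1² + 0.2²) ≈ 2.1.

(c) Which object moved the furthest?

the green cube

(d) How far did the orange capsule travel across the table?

2.4

The orange capsule was near (3.7, 1.1) before and (3.1, 3.4) after, so it travelled √(0.6² + 2.3²) ≈ 2.4 units.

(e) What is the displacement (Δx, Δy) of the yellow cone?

(-2.0, 0.8)

The yellow cone was at about (11.4, 5.6) and moved to about (9.4, 6.4).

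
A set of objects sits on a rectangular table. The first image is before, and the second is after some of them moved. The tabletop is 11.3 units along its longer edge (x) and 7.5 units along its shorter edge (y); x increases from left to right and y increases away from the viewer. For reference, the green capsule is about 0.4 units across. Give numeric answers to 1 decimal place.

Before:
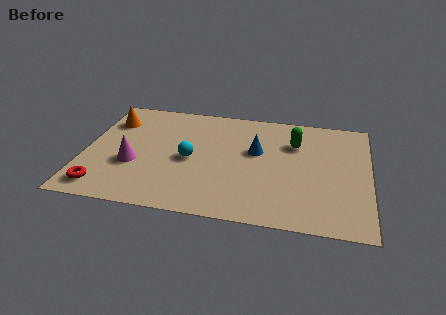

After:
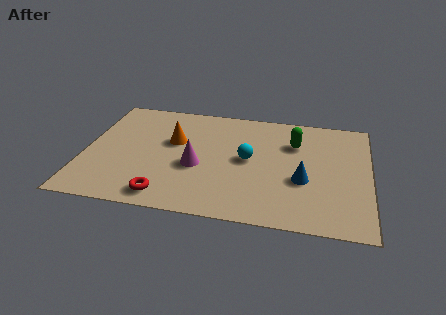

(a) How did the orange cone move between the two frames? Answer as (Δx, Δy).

(2.6, -1.0)

From the two frames, the orange cone sits at roughly (0.9, 5.6) before and (3.5, 4.6) after.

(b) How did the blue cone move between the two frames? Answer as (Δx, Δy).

(1.9, -1.6)

The blue cone started near (6.8, 4.5) and ended near (8.7, 2.9).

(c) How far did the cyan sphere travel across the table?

2.3

The cyan sphere moved from about (4.2, 3.5) to (6.5, 3.9), a distance of √(2.3² + 0.4²) ≈ 2.3.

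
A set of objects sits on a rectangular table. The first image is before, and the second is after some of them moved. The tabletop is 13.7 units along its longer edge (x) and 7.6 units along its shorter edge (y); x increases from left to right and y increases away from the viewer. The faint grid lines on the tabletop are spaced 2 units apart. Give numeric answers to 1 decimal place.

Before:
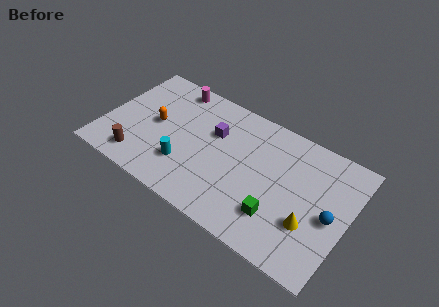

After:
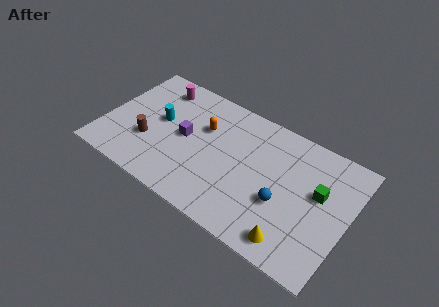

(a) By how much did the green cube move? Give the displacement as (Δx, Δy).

(1.9, 2.5)

From the two frames, the green cube sits at roughly (10.1, 2.0) before and (12.0, 4.5) after.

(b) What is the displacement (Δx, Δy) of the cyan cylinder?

(-1.8, 2.0)

From the two frames, the cyan cylinder sits at roughly (4.8, 2.2) before and (3.0, 4.2) after.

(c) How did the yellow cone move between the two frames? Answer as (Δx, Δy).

(-0.7, -1.4)

The yellow cone started near (11.8, 2.5) and ended near (11.1, 1.1).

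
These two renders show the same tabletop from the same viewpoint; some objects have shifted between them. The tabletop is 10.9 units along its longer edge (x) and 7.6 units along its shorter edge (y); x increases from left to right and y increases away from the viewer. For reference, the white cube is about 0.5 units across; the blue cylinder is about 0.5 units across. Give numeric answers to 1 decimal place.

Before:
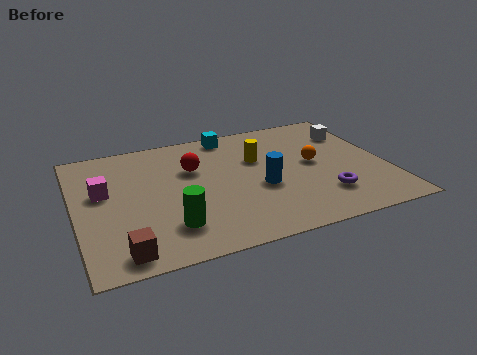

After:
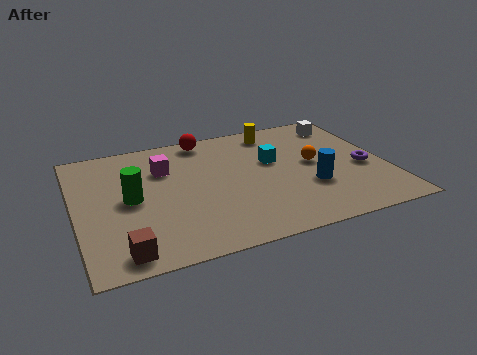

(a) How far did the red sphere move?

1.9

From (4.2, 5.0) to (4.8, 6.8), the red sphere covered √(0.6² + 1.8²) ≈ 1.9 units.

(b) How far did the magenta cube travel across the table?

2.3

The magenta cube moved from about (1.0, 4.5) to (3.2, 5.3), a distance of √(2.2² + 0.8²) ≈ 2.3.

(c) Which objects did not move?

the orange sphere and the brown cube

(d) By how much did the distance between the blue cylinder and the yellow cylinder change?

+2.2

Before: roughly 1.8 units apart; after: 4.0. That's 2.2 units further apart.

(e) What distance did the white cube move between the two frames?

0.7

From (10.0, 5.6) to (9.8, 6.3), the white cube covered √(0.2² + 0.7²) ≈ 0.7 units.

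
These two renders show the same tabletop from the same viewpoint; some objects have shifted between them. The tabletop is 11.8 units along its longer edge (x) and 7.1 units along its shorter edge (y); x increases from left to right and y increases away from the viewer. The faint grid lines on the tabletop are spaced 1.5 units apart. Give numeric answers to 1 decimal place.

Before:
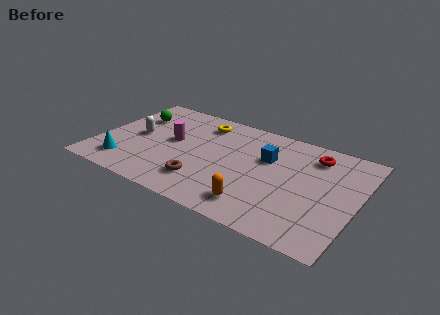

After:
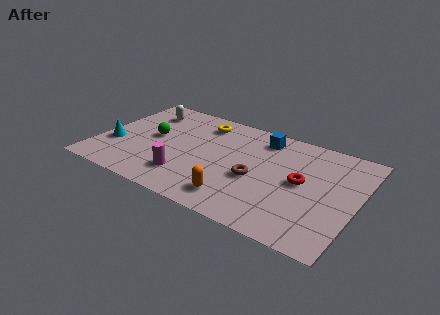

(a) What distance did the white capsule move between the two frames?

2.0

From (1.7, 3.6) to (1.7, 5.6), the white capsule covered √(0.0² + 2.0²) ≈ 2.0 units.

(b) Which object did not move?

the yellow torus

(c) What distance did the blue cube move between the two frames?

1.4

The blue cube was near (7.6, 4.6) before and (7.2, 5.9) after, so it travelled √(0.4² + 1.3²) ≈ 1.4 units.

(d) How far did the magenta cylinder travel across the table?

2.4

From (3.3, 3.9) to (4.3, 1.7), the magenta cylinder covered √(1.0² + 2.2²) ≈ 2.4 units.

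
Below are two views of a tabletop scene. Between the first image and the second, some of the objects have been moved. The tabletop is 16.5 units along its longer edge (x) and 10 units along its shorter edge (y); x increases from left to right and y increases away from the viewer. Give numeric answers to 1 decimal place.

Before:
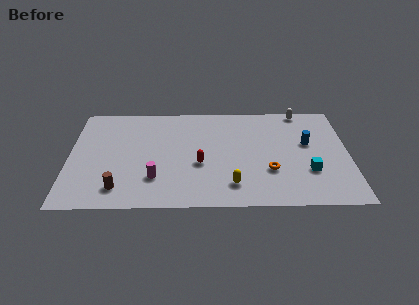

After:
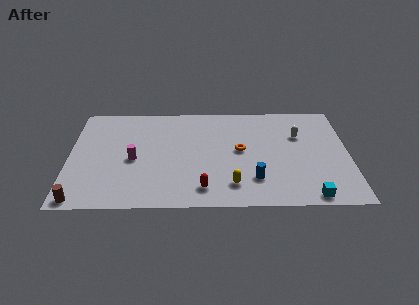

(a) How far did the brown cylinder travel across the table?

2.4

The brown cylinder was near (3.0, 1.8) before and (0.8, 0.8) after, so it travelled √(2.2² + 1.0²) ≈ 2.4 units.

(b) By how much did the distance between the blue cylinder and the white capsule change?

+1.7

Before: roughly 3.3 units apart; after: 5.0. That's 1.7 units further apart.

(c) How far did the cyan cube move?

2.3

The cyan cube was near (14.1, 3.2) before and (14.1, 0.9) after, so it travelled √(0.0² + 2.3²) ≈ 2.3 units.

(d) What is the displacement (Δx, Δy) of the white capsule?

(-0.2, -2.5)

The white capsule started near (13.8, 9.2) and ended near (13.6, 6.7).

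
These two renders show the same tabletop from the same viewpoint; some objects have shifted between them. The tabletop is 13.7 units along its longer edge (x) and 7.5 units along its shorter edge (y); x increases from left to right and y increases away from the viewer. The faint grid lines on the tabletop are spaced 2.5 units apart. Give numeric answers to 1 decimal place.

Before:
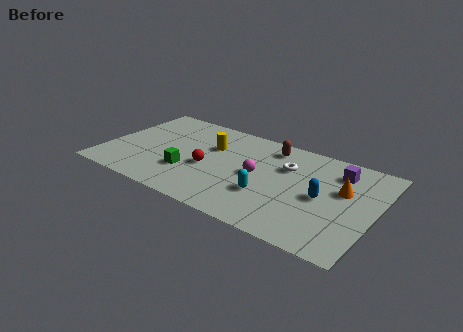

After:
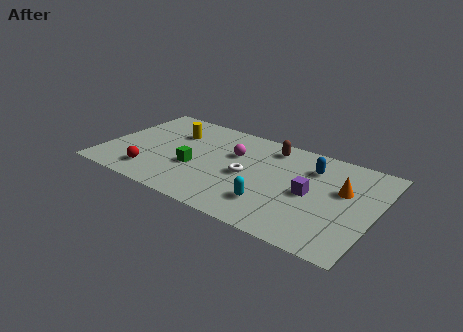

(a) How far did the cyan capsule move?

0.7

The cyan capsule was near (8.5, 2.5) before and (8.8, 1.9) after, so it travelled √(0.3² + 0.6²) ≈ 0.7 units.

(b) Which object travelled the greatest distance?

the red sphere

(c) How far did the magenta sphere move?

1.8

The magenta sphere moved from about (7.8, 3.8) to (6.4, 4.9), a distance of √(1.4² + 1.1²) ≈ 1.8.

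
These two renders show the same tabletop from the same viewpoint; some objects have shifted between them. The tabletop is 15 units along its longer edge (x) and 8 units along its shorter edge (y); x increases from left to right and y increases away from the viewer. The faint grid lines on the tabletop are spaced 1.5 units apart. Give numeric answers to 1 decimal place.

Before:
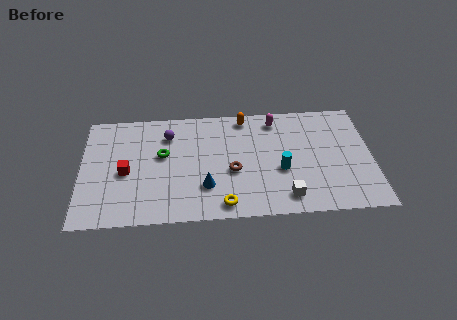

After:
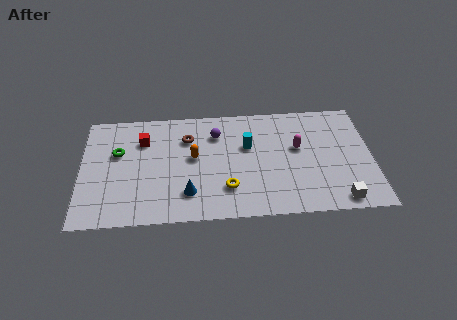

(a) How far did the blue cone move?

1.0

From (6.4, 2.3) to (5.5, 1.9), the blue cone covered √(0.9² + 0.4²) ≈ 1.0 units.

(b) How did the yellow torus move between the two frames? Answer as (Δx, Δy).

(0.2, 1.1)

From the two frames, the yellow torus sits at roughly (7.3, 1.0) before and (7.5, 2.1) after.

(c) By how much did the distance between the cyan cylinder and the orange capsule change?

-1.4

The distance was about 4.3 in the first image and 2.9 in the second, so they moved 1.4 units closer together.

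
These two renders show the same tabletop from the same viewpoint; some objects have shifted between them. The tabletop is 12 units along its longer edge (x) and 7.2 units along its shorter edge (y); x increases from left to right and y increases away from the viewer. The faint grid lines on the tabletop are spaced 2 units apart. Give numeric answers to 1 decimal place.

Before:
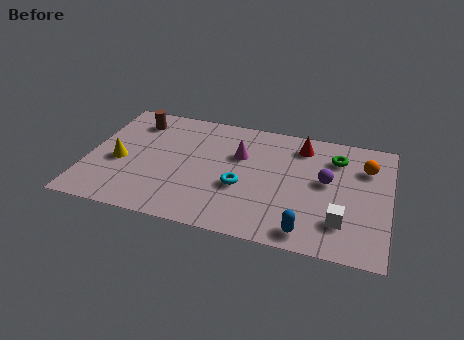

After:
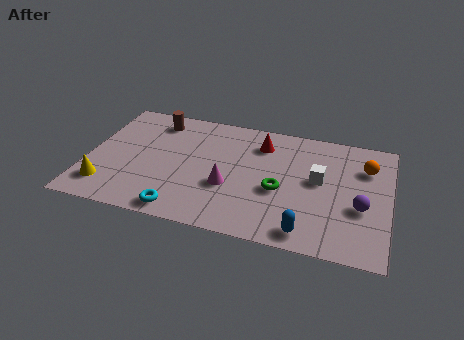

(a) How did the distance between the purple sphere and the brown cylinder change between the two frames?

+1.0

They were about 8.0 units apart before and 9.0 after — 1.0 units further apart.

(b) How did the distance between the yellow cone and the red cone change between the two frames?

-0.4

Before: roughly 7.6 units apart; after: 7.2. That's 0.4 units closer together.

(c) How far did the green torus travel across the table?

3.3

The green torus was near (9.8, 5.5) before and (7.7, 3.0) after, so it travelled √(2.1² + 2.5²) ≈ 3.3 units.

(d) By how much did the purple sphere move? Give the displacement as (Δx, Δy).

(1.4, -1.2)

The purple sphere was at about (9.5, 4.0) and moved to about (10.9, 2.8).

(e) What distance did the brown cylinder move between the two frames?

0.8

From (1.7, 5.8) to (2.5, 6.0), the brown cylinder covered √(0.8² + 0.2²) ≈ 0.8 units.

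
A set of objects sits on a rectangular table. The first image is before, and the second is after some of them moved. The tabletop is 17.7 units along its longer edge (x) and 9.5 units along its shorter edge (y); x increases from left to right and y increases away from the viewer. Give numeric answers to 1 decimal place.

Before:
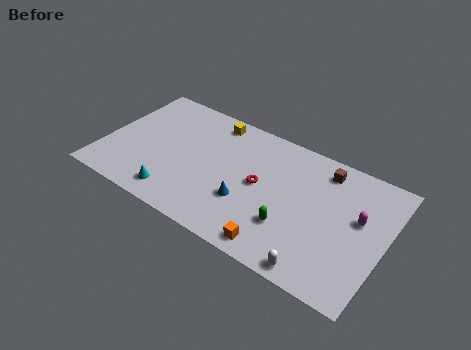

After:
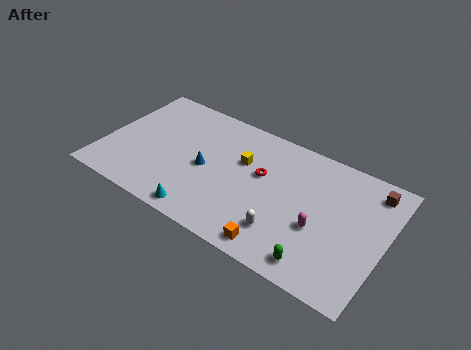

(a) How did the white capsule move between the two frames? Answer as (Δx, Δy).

(-2.3, 1.4)

The white capsule started near (14.1, 0.9) and ended near (11.8, 2.3).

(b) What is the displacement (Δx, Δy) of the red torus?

(0.0, 0.8)

The red torus was at about (9.9, 4.9) and moved to about (9.9, 5.7).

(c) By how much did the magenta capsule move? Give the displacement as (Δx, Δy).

(-2.2, -1.9)

From the two frames, the magenta capsule sits at roughly (16.0, 5.6) before and (13.8, 3.7) after.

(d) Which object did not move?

the orange cube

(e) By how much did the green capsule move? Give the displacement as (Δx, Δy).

(2.0, -1.6)

From the two frames, the green capsule sits at roughly (12.1, 2.9) before and (14.1, 1.3) after.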